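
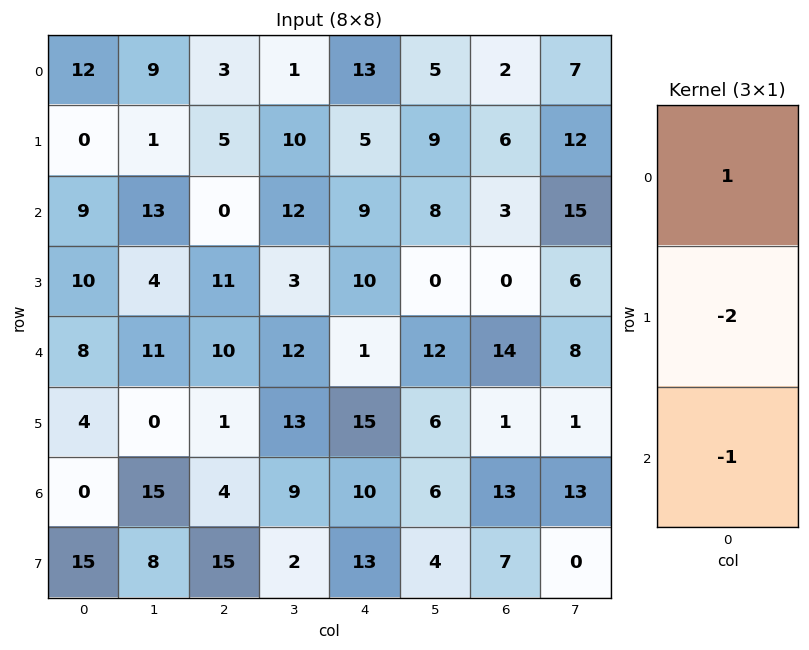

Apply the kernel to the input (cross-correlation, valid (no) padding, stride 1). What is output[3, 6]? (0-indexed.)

-29

The receptive field on the input at this output position is [0 / 14 / 1]. Elementwise product with the kernel and sum: 0·1 + 14·-2 + 1·-1.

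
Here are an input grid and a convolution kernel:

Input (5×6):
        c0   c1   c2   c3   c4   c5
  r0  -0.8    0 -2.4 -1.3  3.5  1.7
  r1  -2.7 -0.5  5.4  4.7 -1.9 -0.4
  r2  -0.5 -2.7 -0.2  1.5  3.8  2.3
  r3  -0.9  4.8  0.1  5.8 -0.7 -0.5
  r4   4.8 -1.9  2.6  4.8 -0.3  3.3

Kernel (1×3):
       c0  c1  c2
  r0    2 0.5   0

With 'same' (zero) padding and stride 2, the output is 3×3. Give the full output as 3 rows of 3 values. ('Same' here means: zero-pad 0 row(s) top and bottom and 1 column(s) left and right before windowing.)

Output[0,0]: The receptive field on the zero-padded input at this output position is [0 -0.8 0]. Elementwise product with the kernel and sum: 0·2 + -0.8·0.5.
Output[0,1]: The receptive field on the zero-padded input at this output position is [0 -2.4 -1.3]. Elementwise product with the kernel and sum: 0·2 + -2.4·0.5.

-0.4 -1.2 -0.85
-0.25 -5.5 4.9
2.4 -2.5 9.45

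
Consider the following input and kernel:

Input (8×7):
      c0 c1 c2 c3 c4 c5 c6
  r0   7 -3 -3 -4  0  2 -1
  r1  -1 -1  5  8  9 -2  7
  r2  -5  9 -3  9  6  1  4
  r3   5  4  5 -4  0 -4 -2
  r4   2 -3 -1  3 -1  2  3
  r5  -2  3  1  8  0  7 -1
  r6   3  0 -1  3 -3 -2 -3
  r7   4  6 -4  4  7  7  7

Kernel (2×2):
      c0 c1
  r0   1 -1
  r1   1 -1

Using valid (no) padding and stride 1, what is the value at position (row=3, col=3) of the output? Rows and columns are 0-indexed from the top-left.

The receptive field on the input at this output position is [-4 0 / 3 -1]. Elementwise product with the kernel and sum: -4·1 + 0·-1 + 3·1 + -1·-1.

0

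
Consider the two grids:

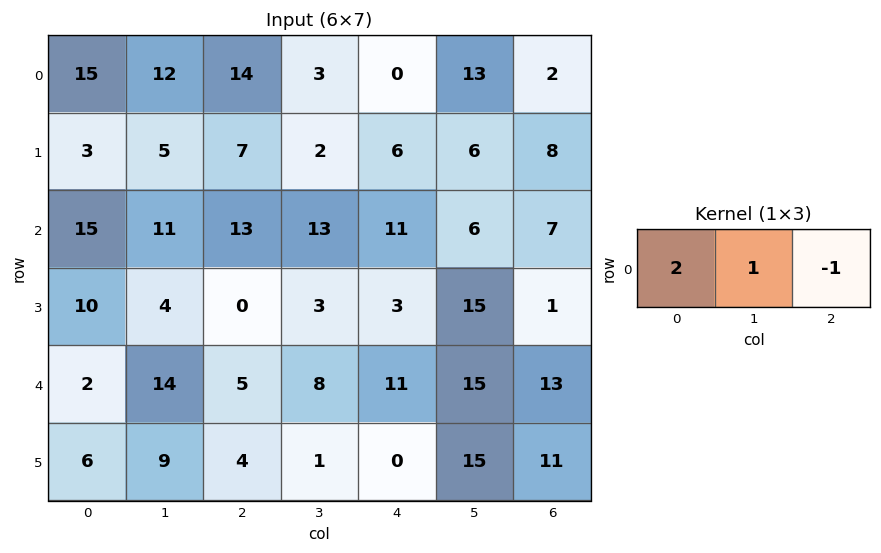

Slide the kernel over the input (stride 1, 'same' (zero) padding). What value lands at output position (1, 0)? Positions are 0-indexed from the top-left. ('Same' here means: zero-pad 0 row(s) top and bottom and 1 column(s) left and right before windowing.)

The receptive field on the zero-padded input at this output position is [0 3 5]. Elementwise product with the kernel and sum: 0·2 + 3·1 + 5·-1.

-2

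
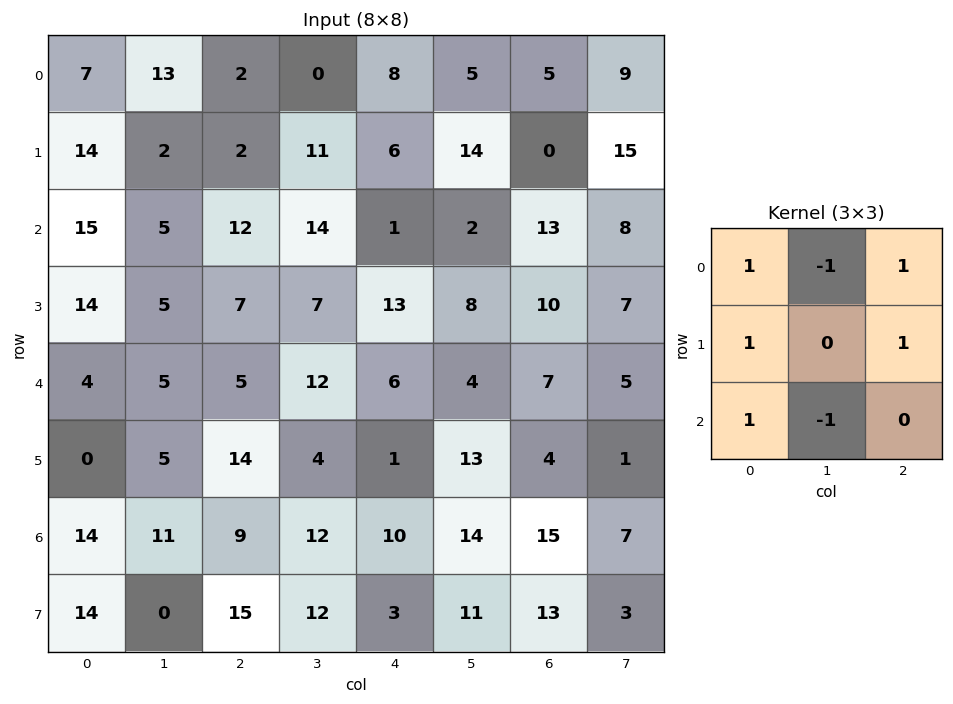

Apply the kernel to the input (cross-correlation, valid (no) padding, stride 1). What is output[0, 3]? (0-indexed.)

The receptive field on the input at this output position is [0 8 5 / 11 6 14 / 14 1 2]. Elementwise product with the kernel and sum: 0·1 + 8·-1 + 5·1 + 11·1 + 14·1 + 14·1 + 1·-1.

35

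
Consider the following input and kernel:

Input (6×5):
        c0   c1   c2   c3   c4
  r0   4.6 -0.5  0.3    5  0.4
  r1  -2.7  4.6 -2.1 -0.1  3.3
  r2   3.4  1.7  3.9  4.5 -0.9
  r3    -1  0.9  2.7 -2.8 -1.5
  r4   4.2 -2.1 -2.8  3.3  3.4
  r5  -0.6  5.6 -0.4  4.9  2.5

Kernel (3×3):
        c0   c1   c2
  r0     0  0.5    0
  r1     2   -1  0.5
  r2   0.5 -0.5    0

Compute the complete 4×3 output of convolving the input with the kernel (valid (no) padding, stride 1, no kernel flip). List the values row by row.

Output[0,0]: The receptive field on the input at this output position is [4.6 -0.5 0.3 / -2.7 4.6 -2.1 / 3.4 1.7 3.9]. Elementwise product with the kernel and sum: -0.5·0.5 + -2.7·2 + 4.6·-1 + -2.1·0.5 + 3.4·0.5 + 1.7·-0.5.

-10.45 10.3 -0.25
8.4 -0.2 5.55
2.45 0 6.65
6.45 4.6 -11.25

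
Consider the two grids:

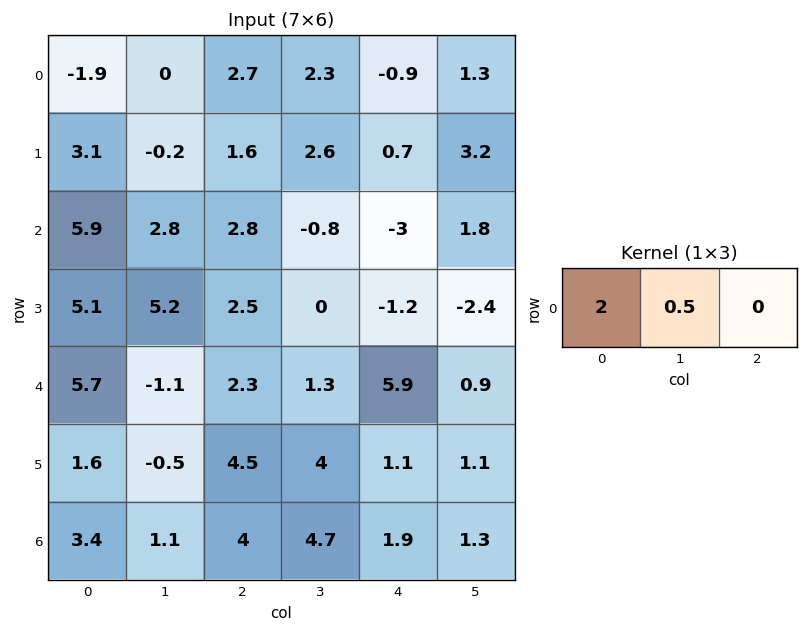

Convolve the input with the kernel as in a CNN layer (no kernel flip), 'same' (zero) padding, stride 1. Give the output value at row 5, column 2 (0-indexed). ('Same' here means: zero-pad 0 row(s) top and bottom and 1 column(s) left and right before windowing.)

The receptive field on the zero-padded input at this output position is [-0.5 4.5 4]. Elementwise product with the kernel and sum: -0.5·2 + 4.5·0.5.

1.25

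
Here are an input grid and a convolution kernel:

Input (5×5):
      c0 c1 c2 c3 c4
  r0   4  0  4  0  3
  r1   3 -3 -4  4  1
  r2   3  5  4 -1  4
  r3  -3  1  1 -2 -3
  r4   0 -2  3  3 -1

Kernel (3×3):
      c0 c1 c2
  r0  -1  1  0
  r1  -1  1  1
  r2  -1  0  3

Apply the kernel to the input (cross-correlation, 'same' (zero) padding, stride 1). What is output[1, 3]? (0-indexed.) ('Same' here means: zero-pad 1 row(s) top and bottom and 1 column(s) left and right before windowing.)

The receptive field on the zero-padded input at this output position is [4 0 3 / -4 4 1 / 4 -1 4]. Elementwise product with the kernel and sum: 4·-1 + 0·1 + -4·-1 + 4·1 + 1·1 + 4·-1 + 4·3.

13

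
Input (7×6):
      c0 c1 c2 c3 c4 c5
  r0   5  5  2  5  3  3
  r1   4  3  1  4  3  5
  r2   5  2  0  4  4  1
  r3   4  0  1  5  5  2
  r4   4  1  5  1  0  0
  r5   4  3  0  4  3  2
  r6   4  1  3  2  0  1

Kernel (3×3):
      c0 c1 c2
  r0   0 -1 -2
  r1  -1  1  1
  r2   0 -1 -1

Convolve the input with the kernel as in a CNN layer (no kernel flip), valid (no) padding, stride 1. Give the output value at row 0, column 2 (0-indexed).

The receptive field on the input at this output position is [2 5 3 / 1 4 3 / 0 4 4]. Elementwise product with the kernel and sum: 5·-1 + 3·-2 + 1·-1 + 4·1 + 3·1 + 4·-1 + 4·-1.

-13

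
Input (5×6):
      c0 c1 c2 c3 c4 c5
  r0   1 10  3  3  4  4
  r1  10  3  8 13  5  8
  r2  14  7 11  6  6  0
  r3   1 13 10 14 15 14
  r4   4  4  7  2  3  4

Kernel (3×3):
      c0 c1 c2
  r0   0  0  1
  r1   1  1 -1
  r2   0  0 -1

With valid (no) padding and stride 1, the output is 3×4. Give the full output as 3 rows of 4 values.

-3 -5 14 14
8 11 1 6
8 13 12 11

Output[0,0]: The receptive field on the input at this output position is [1 10 3 / 10 3 8 / 14 7 11]. Elementwise product with the kernel and sum: 3·1 + 10·1 + 3·1 + 8·-1 + 11·-1.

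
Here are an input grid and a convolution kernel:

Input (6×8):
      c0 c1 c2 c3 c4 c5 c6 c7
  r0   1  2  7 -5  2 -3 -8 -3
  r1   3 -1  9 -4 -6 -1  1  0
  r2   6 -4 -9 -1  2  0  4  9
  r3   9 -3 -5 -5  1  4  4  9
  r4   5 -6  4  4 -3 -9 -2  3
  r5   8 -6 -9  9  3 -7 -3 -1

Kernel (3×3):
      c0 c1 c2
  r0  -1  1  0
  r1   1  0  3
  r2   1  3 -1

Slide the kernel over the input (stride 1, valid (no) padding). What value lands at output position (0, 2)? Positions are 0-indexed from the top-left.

-35

The receptive field on the input at this output position is [7 -5 2 / 9 -4 -6 / -9 -1 2]. Elementwise product with the kernel and sum: 7·-1 + -5·1 + 9·1 + -6·3 + -9·1 + -1·3 + 2·-1.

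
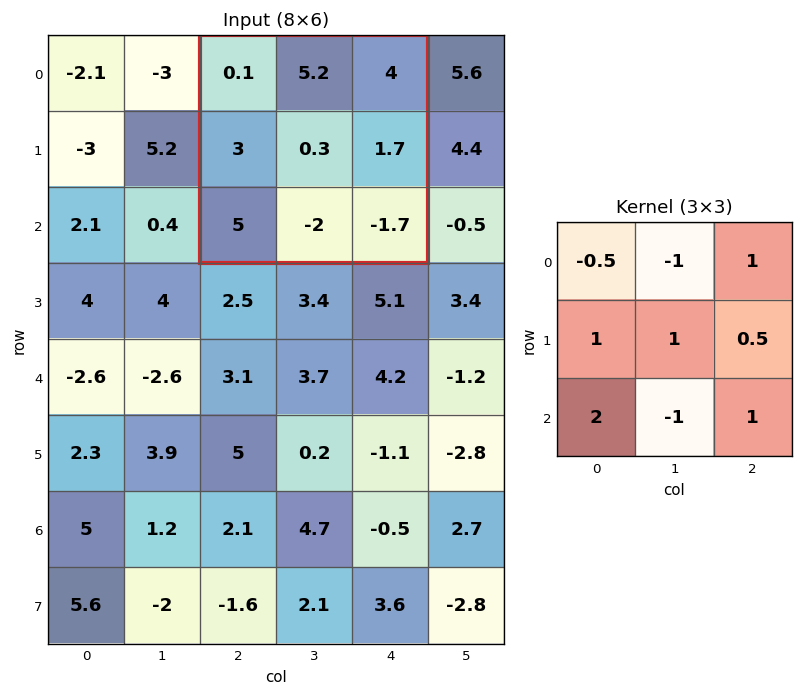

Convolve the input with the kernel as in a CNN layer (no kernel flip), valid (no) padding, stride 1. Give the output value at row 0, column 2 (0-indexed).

13.2

The receptive field on the input at this output position is [0.1 5.2 4 / 3 0.3 1.7 / 5 -2 -1.7]. Elementwise product with the kernel and sum: 0.1·-0.5 + 5.2·-1 + 4·1 + 3·1 + 0.3·1 + 1.7·0.5 + 5·2 + -2·-1 + -1.7·1.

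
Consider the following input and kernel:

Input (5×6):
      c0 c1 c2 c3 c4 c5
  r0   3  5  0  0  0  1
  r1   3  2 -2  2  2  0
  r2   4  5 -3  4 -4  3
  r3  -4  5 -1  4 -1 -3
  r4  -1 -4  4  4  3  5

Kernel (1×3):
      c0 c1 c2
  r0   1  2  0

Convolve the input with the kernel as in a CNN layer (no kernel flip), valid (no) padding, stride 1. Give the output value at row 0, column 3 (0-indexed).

0

The receptive field on the input at this output position is [0 0 1]. Elementwise product with the kernel and sum: 0·1 + 0·2.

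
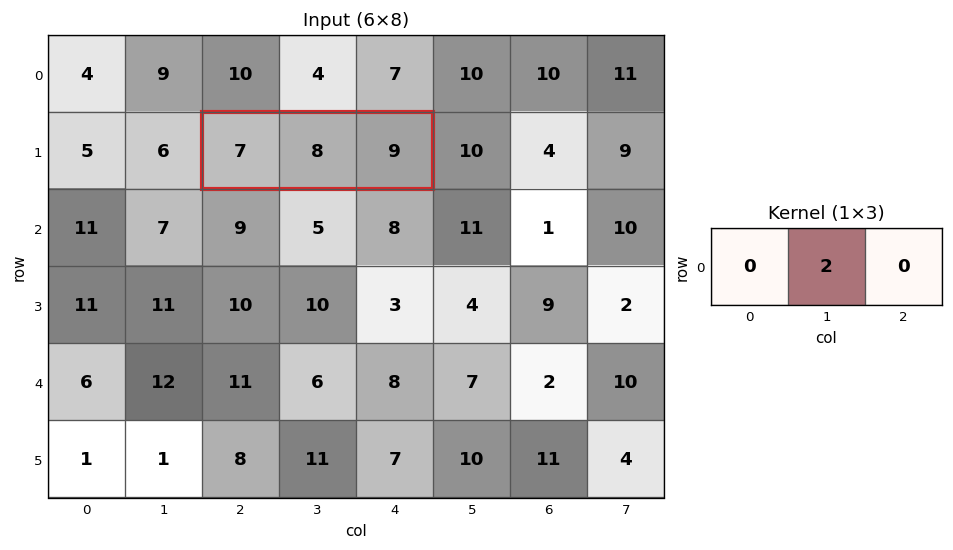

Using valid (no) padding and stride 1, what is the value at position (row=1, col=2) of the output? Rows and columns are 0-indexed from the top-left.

16

The receptive field on the input at this output position is [7 8 9]. Elementwise product with the kernel and sum: 8·2.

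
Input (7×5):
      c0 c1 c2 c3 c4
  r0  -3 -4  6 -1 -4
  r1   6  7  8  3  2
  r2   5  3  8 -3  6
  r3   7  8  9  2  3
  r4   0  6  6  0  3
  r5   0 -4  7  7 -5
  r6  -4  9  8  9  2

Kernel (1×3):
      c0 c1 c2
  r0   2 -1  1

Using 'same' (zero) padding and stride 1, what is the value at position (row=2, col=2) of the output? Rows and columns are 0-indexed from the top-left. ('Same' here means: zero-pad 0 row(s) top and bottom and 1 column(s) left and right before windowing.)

The receptive field on the zero-padded input at this output position is [3 8 -3]. Elementwise product with the kernel and sum: 3·2 + 8·-1 + -3·1.

-5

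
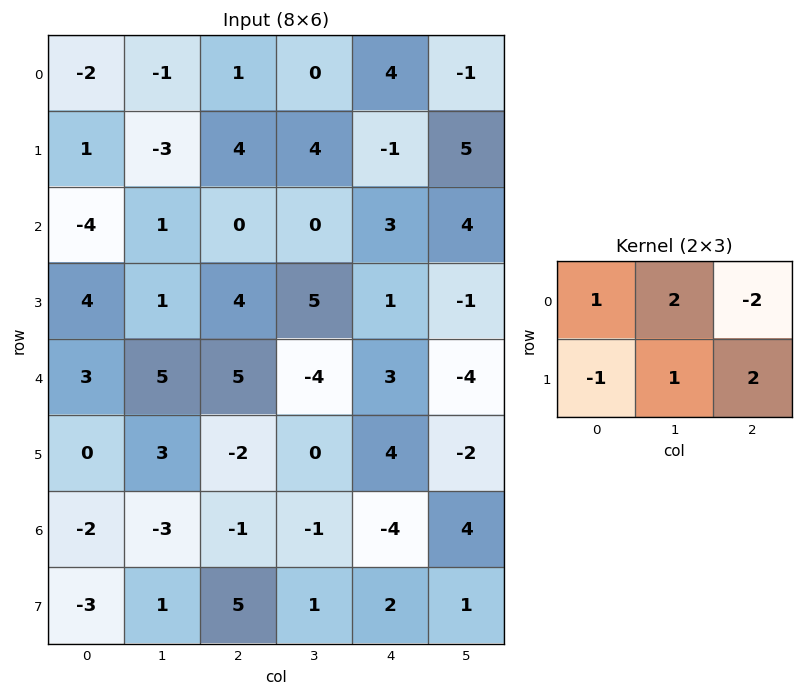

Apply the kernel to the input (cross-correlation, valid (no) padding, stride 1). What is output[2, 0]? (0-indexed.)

The receptive field on the input at this output position is [-4 1 0 / 4 1 4]. Elementwise product with the kernel and sum: -4·1 + 1·2 + 0·-2 + 4·-1 + 1·1 + 4·2.

3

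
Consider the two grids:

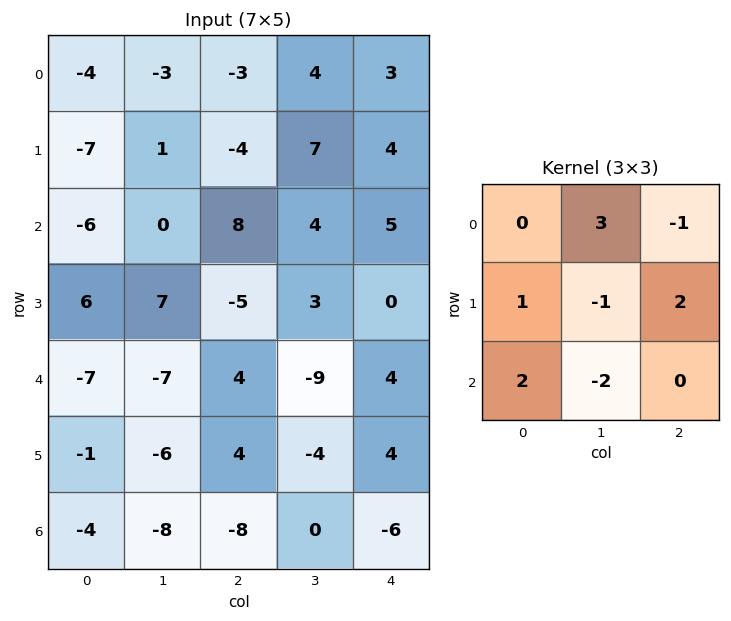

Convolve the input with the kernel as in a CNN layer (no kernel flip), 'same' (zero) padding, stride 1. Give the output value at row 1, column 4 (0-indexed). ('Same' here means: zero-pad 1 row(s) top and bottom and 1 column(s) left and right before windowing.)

The receptive field on the zero-padded input at this output position is [4 3 0 / 7 4 0 / 4 5 0]. Elementwise product with the kernel and sum: 3·3 + 0·-1 + 7·1 + 4·-1 + 0·2 + 4·2 + 5·-2.

10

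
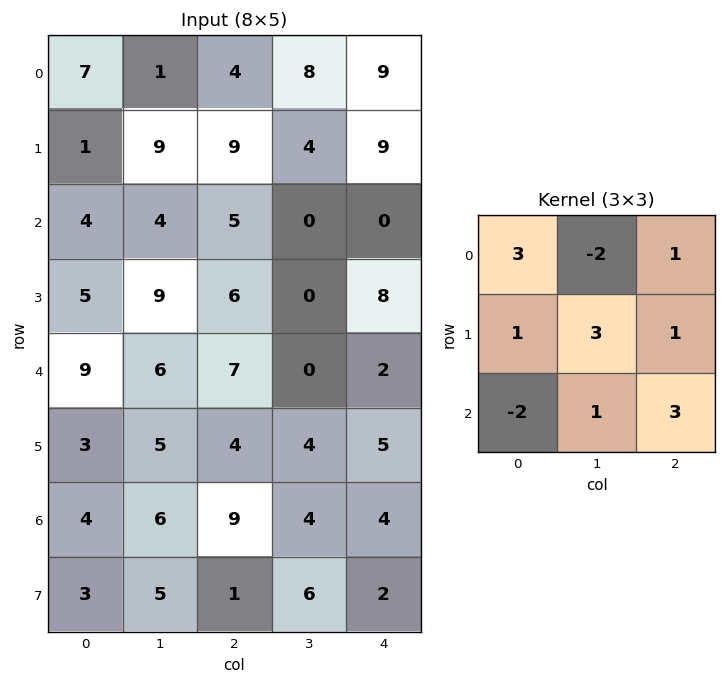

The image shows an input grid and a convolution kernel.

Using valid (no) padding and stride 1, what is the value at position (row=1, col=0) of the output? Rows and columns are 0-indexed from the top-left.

32

The receptive field on the input at this output position is [1 9 9 / 4 4 5 / 5 9 6]. Elementwise product with the kernel and sum: 1·3 + 9·-2 + 9·1 + 4·1 + 4·3 + 5·1 + 5·-2 + 9·1 + 6·3.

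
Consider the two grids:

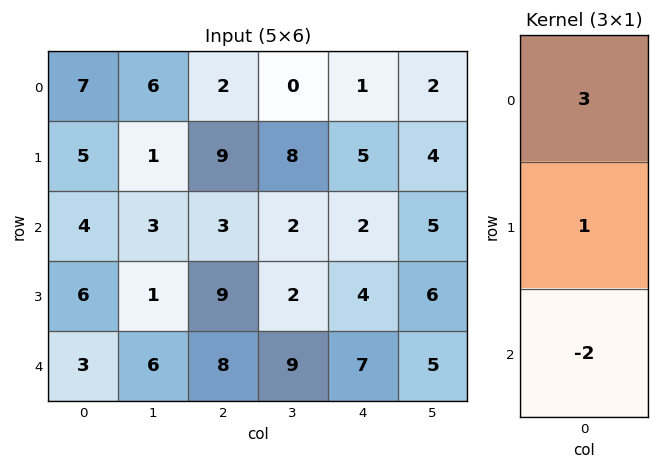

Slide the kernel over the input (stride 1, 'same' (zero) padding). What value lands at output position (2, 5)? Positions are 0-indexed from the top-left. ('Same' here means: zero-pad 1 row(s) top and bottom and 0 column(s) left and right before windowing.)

5

The receptive field on the zero-padded input at this output position is [4 / 5 / 6]. Elementwise product with the kernel and sum: 4·3 + 5·1 + 6·-2.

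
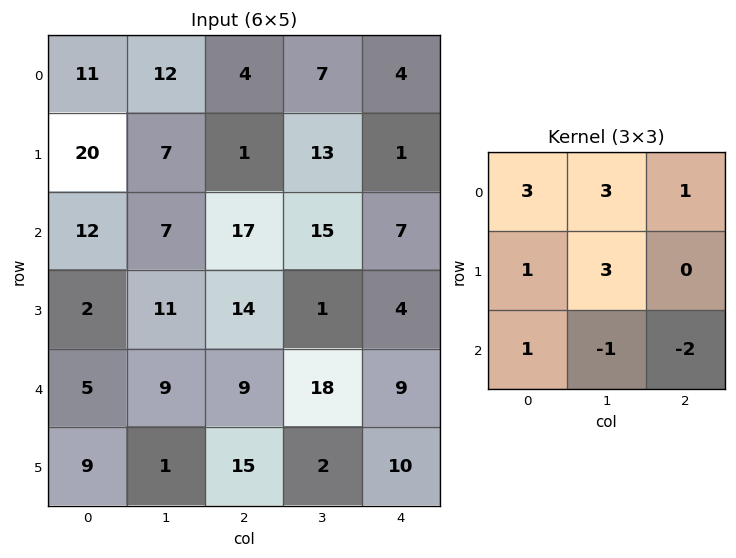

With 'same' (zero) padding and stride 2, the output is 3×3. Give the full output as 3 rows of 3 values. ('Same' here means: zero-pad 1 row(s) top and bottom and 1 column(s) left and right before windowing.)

Output[0,0]: The receptive field on the zero-padded input at this output position is [0 0 0 / 0 11 12 / 0 20 7]. Elementwise product with the kernel and sum: 0·3 + 0·3 + 0·1 + 0·1 + 11·3 + 0·1 + 20·-1 + 7·-2.

-1 4 31
79 90 75
21 94 52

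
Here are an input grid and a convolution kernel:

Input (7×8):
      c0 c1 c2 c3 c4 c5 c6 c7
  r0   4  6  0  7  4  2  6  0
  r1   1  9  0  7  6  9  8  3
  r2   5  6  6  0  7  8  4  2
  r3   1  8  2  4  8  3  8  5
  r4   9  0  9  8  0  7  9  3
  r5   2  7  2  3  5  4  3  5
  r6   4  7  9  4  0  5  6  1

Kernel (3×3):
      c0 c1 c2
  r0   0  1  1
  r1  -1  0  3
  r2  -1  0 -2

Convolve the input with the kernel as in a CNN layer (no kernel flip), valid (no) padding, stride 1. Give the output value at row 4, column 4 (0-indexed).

The receptive field on the input at this output position is [0 7 9 / 5 4 3 / 0 5 6]. Elementwise product with the kernel and sum: 7·1 + 9·1 + 5·-1 + 3·3 + 0·-1 + 6·-2.

8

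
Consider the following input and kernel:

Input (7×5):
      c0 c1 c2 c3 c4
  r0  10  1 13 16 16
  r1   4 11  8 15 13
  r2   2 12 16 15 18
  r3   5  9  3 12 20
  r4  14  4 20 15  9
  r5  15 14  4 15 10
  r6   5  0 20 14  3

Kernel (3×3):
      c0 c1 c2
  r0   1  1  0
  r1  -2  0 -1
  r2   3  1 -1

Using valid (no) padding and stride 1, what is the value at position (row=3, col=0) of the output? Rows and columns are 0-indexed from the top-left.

The receptive field on the input at this output position is [5 9 3 / 14 4 20 / 15 14 4]. Elementwise product with the kernel and sum: 5·1 + 9·1 + 14·-2 + 20·-1 + 15·3 + 14·1 + 4·-1.

21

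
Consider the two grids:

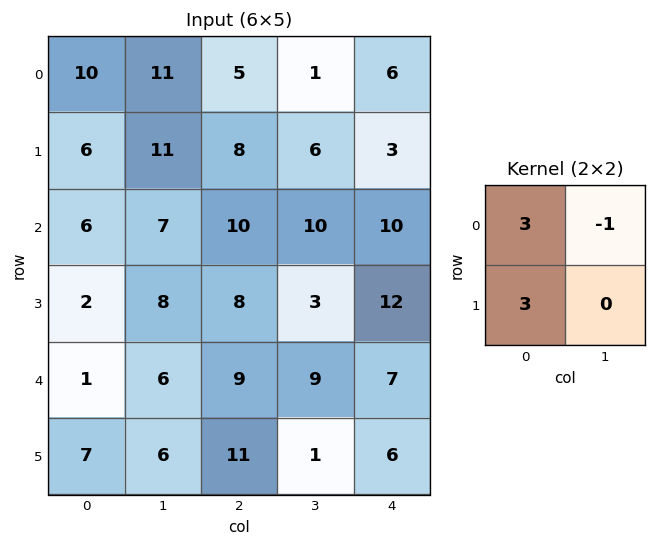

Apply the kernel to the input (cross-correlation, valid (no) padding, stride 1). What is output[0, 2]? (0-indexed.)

The receptive field on the input at this output position is [5 1 / 8 6]. Elementwise product with the kernel and sum: 5·3 + 1·-1 + 8·3.

38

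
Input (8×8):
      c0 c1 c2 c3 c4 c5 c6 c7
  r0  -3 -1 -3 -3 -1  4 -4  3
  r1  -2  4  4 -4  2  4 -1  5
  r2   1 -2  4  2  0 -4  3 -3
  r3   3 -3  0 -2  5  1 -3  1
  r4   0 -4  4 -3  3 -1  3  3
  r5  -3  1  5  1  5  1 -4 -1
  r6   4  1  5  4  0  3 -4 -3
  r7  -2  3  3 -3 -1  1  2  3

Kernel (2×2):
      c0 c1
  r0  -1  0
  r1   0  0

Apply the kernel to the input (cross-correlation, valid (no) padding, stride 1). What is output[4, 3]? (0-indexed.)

The receptive field on the input at this output position is [-3 3 / 1 5]. Elementwise product with the kernel and sum: -3·-1.

3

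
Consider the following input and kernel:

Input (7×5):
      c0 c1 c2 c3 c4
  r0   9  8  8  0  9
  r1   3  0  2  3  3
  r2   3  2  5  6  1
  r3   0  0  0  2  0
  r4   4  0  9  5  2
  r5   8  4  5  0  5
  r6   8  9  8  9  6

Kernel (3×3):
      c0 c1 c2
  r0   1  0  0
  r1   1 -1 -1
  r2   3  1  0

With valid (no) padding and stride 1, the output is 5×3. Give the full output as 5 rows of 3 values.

Output[0,0]: The receptive field on the input at this output position is [9 8 8 / 3 0 2 / 3 2 5]. Elementwise product with the kernel and sum: 9·1 + 3·1 + 0·-1 + 2·-1 + 3·3 + 2·1.
Output[0,1]: The receptive field on the input at this output position is [8 8 0 / 0 2 3 / 2 5 6]. Elementwise product with the kernel and sum: 8·1 + 0·1 + 2·-1 + 3·-1 + 2·3 + 5·1.

21 14 25
-1 -9 2
15 9 35
23 3 17
36 34 42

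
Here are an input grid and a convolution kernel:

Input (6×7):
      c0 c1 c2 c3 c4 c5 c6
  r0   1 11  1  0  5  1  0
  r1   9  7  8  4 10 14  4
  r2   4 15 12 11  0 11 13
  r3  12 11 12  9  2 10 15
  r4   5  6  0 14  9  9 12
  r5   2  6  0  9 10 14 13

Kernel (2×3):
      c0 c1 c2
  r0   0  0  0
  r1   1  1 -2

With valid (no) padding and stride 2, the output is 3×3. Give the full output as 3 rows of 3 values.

0 -8 16
-1 17 -18
8 -11 -2

Output[0,0]: The receptive field on the input at this output position is [1 11 1 / 9 7 8]. Elementwise product with the kernel and sum: 9·1 + 7·1 + 8·-2.
Output[0,1]: The receptive field on the input at this output position is [1 0 5 / 8 4 10]. Elementwise product with the kernel and sum: 8·1 + 4·1 + 10·-2.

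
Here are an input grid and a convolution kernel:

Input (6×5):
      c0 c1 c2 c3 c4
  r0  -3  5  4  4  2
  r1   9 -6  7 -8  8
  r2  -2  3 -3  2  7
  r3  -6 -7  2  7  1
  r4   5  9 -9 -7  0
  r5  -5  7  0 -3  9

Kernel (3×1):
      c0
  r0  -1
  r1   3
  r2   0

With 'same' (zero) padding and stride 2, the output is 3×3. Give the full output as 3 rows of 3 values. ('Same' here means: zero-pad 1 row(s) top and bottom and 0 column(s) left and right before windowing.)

-9 12 6
-15 -16 13
21 -29 -1

Output[0,0]: The receptive field on the zero-padded input at this output position is [0 / -3 / 9]. Elementwise product with the kernel and sum: 0·-1 + -3·3.
Output[0,1]: The receptive field on the zero-padded input at this output position is [0 / 4 / 7]. Elementwise product with the kernel and sum: 0·-1 + 4·3.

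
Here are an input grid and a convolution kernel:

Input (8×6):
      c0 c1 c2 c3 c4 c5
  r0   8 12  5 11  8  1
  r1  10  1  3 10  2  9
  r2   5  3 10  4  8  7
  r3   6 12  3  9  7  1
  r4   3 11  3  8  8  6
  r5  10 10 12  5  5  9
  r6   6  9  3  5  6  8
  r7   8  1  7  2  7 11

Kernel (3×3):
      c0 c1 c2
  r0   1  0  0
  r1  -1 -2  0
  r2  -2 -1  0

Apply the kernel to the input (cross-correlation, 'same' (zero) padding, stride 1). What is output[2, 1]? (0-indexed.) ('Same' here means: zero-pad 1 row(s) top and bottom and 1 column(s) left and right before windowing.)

The receptive field on the zero-padded input at this output position is [10 1 3 / 5 3 10 / 6 12 3]. Elementwise product with the kernel and sum: 10·1 + 5·-1 + 3·-2 + 6·-2 + 12·-1.

-25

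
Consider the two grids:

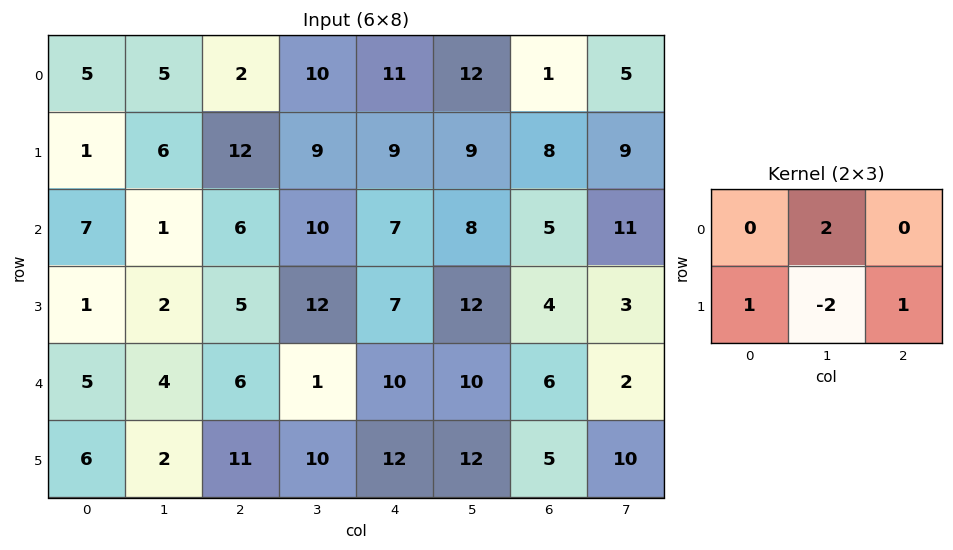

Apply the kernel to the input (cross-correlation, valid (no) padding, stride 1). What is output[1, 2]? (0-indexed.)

The receptive field on the input at this output position is [12 9 9 / 6 10 7]. Elementwise product with the kernel and sum: 9·2 + 6·1 + 10·-2 + 7·1.

11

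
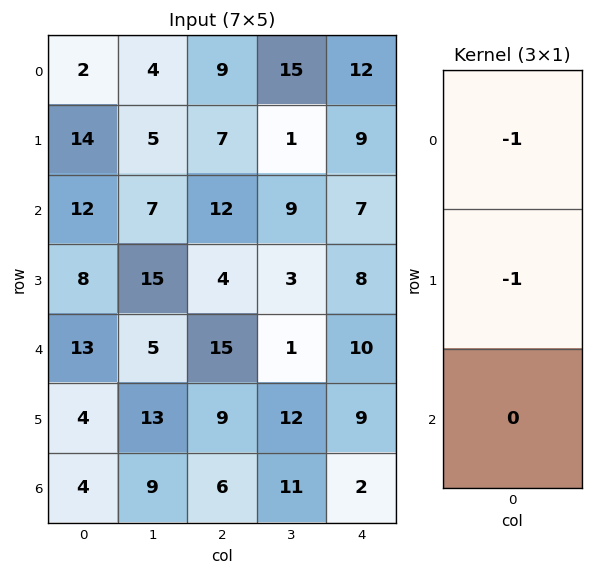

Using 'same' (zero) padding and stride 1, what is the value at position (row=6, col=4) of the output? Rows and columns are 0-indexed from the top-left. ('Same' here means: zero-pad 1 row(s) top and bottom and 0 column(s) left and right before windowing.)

-11

The receptive field on the zero-padded input at this output position is [9 / 2 / 0]. Elementwise product with the kernel and sum: 9·-1 + 2·-1.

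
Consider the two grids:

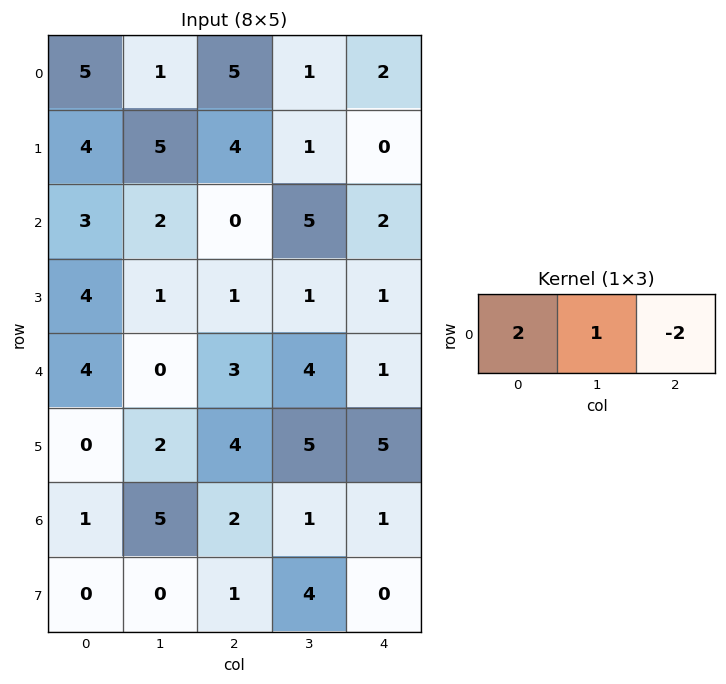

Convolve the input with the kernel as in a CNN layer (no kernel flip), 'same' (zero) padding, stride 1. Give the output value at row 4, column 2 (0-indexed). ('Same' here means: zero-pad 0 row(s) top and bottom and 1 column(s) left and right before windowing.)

The receptive field on the zero-padded input at this output position is [0 3 4]. Elementwise product with the kernel and sum: 0·2 + 3·1 + 4·-2.

-5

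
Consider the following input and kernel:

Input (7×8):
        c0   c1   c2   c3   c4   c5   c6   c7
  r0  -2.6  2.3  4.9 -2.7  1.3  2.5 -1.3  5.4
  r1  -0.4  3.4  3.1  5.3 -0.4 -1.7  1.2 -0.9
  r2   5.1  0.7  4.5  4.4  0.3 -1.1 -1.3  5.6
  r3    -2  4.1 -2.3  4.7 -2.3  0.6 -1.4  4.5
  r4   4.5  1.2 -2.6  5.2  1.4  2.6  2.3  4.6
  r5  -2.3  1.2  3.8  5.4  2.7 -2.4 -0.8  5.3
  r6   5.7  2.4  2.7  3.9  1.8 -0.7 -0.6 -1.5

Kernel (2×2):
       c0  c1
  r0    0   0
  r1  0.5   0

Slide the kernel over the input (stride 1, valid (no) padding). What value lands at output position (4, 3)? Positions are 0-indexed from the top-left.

2.7

The receptive field on the input at this output position is [5.2 1.4 / 5.4 2.7]. Elementwise product with the kernel and sum: 5.4·0.5.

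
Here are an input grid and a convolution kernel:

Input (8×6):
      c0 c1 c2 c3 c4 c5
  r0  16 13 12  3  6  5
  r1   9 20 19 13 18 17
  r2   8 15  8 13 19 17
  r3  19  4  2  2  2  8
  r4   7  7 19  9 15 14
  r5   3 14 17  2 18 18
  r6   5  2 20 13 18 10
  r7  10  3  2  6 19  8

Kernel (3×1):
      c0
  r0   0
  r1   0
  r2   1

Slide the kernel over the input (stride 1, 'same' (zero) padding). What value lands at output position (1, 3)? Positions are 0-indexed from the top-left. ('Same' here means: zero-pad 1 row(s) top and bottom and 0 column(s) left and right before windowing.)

13

The receptive field on the zero-padded input at this output position is [3 / 13 / 13]. Elementwise product with the kernel and sum: 13·1.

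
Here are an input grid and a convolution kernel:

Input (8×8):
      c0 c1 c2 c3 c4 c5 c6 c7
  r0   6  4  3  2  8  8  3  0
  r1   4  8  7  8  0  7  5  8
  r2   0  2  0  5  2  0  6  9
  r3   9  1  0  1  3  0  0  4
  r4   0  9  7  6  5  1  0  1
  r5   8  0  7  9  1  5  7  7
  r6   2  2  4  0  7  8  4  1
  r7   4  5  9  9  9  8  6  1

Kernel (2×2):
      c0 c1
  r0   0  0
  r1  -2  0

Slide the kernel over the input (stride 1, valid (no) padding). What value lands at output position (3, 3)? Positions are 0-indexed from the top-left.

-12

The receptive field on the input at this output position is [1 3 / 6 5]. Elementwise product with the kernel and sum: 6·-2.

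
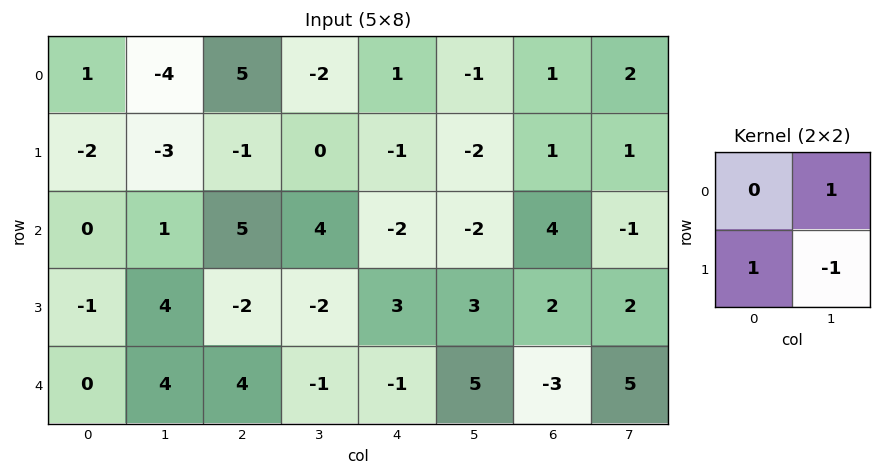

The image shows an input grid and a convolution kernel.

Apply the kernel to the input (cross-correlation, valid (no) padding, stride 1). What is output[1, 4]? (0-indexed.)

-2

The receptive field on the input at this output position is [-1 -2 / -2 -2]. Elementwise product with the kernel and sum: -2·1 + -2·1 + -2·-1.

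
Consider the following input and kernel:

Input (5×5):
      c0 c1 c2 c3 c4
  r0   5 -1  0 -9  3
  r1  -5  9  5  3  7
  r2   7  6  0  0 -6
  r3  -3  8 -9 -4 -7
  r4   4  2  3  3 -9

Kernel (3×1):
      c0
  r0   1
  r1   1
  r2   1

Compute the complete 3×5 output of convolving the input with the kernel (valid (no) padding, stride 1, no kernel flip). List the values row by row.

Output[0,0]: The receptive field on the input at this output position is [5 / -5 / 7]. Elementwise product with the kernel and sum: 5·1 + -5·1 + 7·1.
Output[0,1]: The receptive field on the input at this output position is [-1 / 9 / 6]. Elementwise product with the kernel and sum: -1·1 + 9·1 + 6·1.

7 14 5 -6 4
-1 23 -4 -1 -6
8 16 -6 -1 -22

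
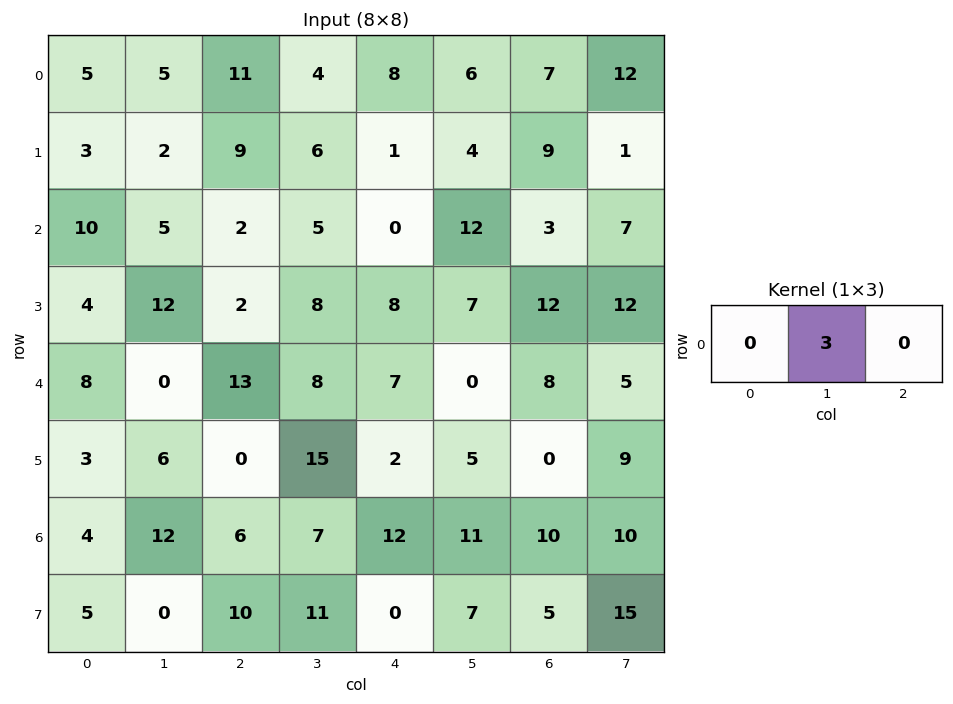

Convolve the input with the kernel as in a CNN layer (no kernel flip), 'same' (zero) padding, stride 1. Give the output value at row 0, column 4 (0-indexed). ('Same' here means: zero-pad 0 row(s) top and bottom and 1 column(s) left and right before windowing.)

The receptive field on the zero-padded input at this output position is [4 8 6]. Elementwise product with the kernel and sum: 8·3.

24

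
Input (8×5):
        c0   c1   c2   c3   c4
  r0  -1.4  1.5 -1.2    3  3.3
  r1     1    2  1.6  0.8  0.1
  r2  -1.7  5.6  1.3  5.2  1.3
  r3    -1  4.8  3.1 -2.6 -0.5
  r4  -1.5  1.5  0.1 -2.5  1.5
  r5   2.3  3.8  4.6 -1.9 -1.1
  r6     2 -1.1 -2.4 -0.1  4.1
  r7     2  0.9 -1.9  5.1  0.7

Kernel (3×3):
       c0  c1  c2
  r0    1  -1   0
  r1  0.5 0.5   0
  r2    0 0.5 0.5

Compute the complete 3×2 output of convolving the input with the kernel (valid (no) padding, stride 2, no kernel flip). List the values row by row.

2.05 0.25
-4.6 -4.15
-1.7 5.95

Output[0,0]: The receptive field on the input at this output position is [-1.4 1.5 -1.2 / 1 2 1.6 / -1.7 5.6 1.3]. Elementwise product with the kernel and sum: -1.4·1 + 1.5·-1 + 1·0.5 + 2·0.5 + 5.6·0.5 + 1.3·0.5.
Output[0,1]: The receptive field on the input at this output position is [-1.2 3 3.3 / 1.6 0.8 0.1 / 1.3 5.2 1.3]. Elementwise product with the kernel and sum: -1.2·1 + 3·-1 + 1.6·0.5 + 0.8·0.5 + 5.2·0.5 + 1.3·0.5.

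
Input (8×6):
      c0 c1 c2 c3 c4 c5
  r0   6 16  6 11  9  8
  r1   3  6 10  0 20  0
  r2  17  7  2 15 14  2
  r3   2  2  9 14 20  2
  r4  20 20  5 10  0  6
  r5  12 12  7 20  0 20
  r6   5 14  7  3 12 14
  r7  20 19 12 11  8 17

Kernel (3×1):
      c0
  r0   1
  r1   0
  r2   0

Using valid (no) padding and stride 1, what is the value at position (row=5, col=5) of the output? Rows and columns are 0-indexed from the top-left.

20

The receptive field on the input at this output position is [20 / 14 / 17]. Elementwise product with the kernel and sum: 20·1.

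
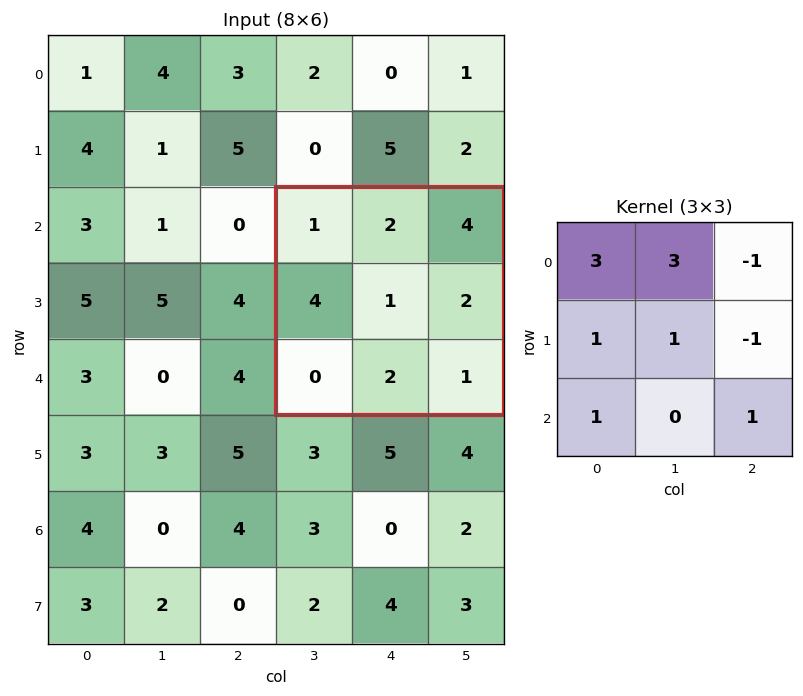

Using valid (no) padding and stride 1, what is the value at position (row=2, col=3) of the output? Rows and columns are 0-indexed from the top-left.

9

The receptive field on the input at this output position is [1 2 4 / 4 1 2 / 0 2 1]. Elementwise product with the kernel and sum: 1·3 + 2·3 + 4·-1 + 4·1 + 1·1 + 2·-1 + 0·1 + 1·1.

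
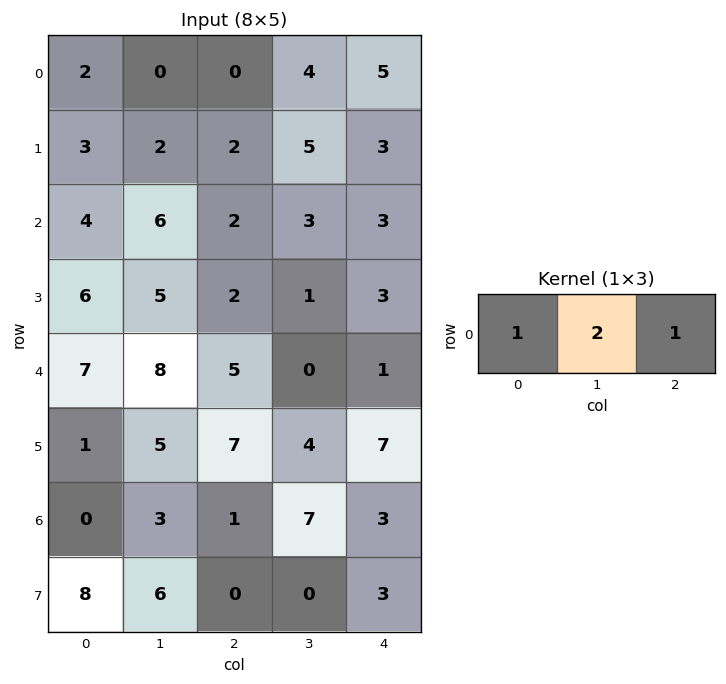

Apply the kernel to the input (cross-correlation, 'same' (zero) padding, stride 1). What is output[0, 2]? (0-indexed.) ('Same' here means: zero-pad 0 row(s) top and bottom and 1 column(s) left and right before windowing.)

The receptive field on the zero-padded input at this output position is [0 0 4]. Elementwise product with the kernel and sum: 0·1 + 0·2 + 4·1.

4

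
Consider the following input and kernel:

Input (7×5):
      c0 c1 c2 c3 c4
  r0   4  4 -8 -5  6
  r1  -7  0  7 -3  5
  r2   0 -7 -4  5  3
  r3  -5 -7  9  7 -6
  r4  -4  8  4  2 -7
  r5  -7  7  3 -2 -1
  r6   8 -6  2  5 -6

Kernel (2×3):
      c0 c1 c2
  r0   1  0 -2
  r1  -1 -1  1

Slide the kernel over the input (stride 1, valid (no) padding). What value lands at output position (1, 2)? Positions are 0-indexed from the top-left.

-1

The receptive field on the input at this output position is [7 -3 5 / -4 5 3]. Elementwise product with the kernel and sum: 7·1 + 5·-2 + -4·-1 + 5·-1 + 3·1.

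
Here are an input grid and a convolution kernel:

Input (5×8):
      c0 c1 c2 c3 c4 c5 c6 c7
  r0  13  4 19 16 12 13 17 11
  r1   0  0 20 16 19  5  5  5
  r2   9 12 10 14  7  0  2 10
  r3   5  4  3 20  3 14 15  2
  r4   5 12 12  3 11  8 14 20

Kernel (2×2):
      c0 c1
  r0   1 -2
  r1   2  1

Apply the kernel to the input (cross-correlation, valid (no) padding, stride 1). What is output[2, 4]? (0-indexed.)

The receptive field on the input at this output position is [7 0 / 3 14]. Elementwise product with the kernel and sum: 7·1 + 0·-2 + 3·2 + 14·1.

27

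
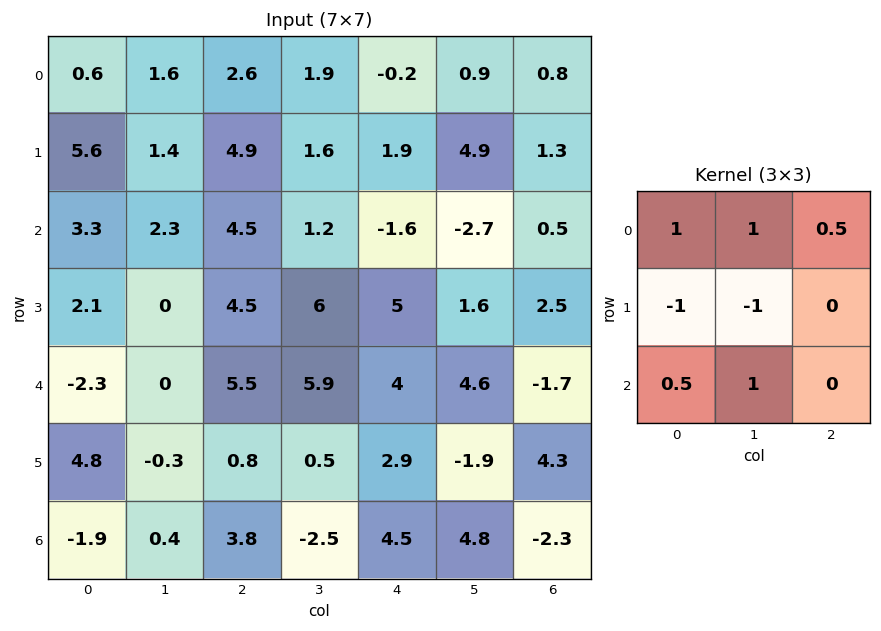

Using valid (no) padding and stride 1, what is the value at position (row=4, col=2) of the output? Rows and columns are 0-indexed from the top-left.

11.5

The receptive field on the input at this output position is [5.5 5.9 4 / 0.8 0.5 2.9 / 3.8 -2.5 4.5]. Elementwise product with the kernel and sum: 5.5·1 + 5.9·1 + 4·0.5 + 0.8·-1 + 0.5·-1 + 3.8·0.5 + -2.5·1.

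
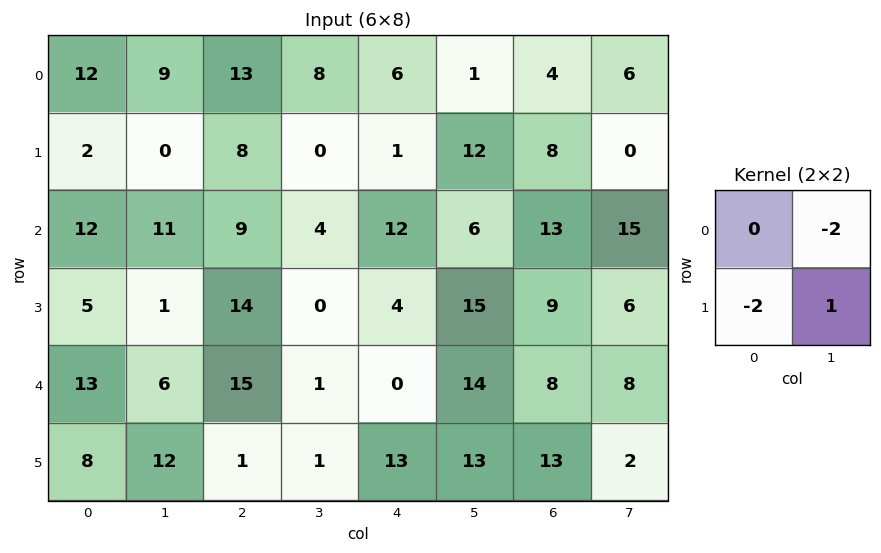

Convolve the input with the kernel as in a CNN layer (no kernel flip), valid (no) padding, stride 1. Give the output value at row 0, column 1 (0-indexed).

-18

The receptive field on the input at this output position is [9 13 / 0 8]. Elementwise product with the kernel and sum: 13·-2 + 0·-2 + 8·1.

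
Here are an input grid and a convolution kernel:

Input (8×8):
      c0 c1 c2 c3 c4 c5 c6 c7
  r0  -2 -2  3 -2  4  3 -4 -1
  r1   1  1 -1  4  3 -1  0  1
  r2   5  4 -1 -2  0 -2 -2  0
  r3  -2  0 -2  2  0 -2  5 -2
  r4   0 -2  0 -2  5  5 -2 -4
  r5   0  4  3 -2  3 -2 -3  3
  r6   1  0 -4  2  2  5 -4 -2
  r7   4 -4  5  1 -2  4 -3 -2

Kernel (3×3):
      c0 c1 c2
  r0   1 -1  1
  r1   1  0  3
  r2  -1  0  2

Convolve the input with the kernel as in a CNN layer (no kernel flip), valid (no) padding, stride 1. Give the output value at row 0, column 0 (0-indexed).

The receptive field on the input at this output position is [-2 -2 3 / 1 1 -1 / 5 4 -1]. Elementwise product with the kernel and sum: -2·1 + -2·-1 + 3·1 + 1·1 + -1·3 + 5·-1 + -1·2.

-6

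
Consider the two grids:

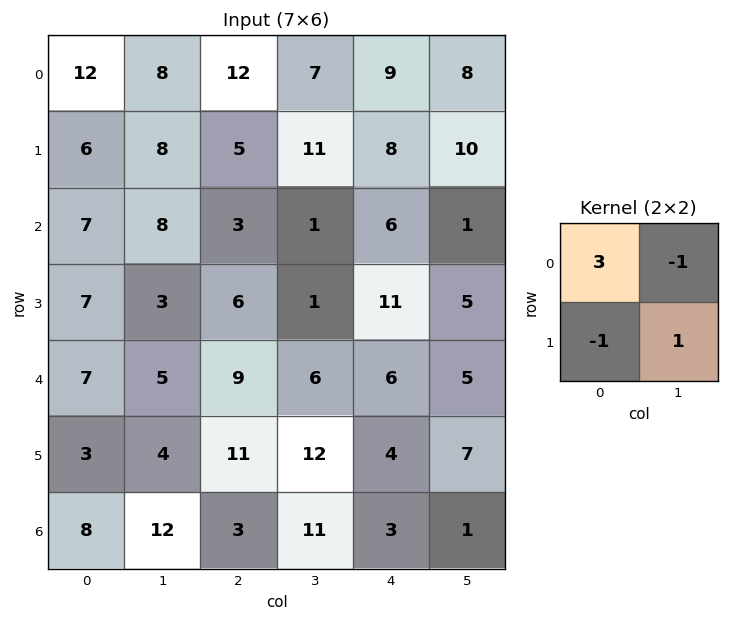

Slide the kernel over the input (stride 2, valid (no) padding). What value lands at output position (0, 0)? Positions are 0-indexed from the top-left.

The receptive field on the input at this output position is [12 8 / 6 8]. Elementwise product with the kernel and sum: 12·3 + 8·-1 + 6·-1 + 8·1.

30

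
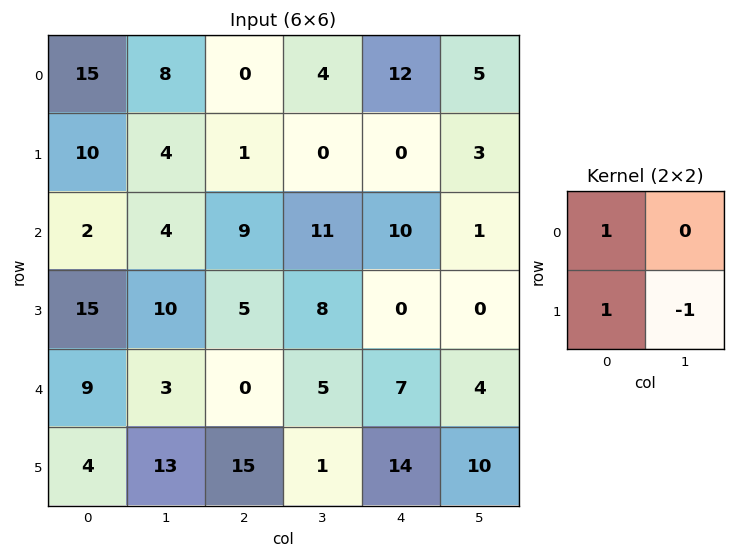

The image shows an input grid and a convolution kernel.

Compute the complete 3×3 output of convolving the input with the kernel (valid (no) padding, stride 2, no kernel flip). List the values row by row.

Output[0,0]: The receptive field on the input at this output position is [15 8 / 10 4]. Elementwise product with the kernel and sum: 15·1 + 10·1 + 4·-1.

21 1 9
7 6 10
0 14 11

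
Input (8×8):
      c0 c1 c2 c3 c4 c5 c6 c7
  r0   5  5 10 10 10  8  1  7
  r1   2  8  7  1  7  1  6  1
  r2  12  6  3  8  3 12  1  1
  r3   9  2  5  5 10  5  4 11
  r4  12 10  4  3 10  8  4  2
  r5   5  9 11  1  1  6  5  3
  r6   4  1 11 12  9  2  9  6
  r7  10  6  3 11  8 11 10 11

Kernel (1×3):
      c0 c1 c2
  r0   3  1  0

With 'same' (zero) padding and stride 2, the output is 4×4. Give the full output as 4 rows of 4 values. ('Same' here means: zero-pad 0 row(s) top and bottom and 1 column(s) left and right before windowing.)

5 25 40 25
12 21 27 37
12 34 19 28
4 14 45 15

Output[0,0]: The receptive field on the zero-padded input at this output position is [0 5 5]. Elementwise product with the kernel and sum: 0·3 + 5·1.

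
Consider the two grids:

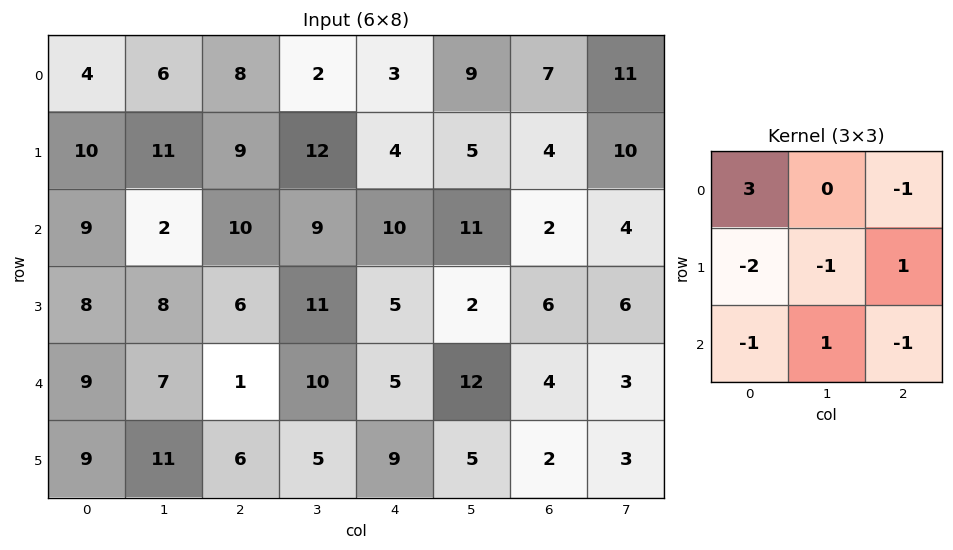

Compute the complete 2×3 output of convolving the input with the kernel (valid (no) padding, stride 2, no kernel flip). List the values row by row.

-35 -16 -8
-4 6 25

Output[0,0]: The receptive field on the input at this output position is [4 6 8 / 10 11 9 / 9 2 10]. Elementwise product with the kernel and sum: 4·3 + 8·-1 + 10·-2 + 11·-1 + 9·1 + 9·-1 + 2·1 + 10·-1.
Output[0,1]: The receptive field on the input at this output position is [8 2 3 / 9 12 4 / 10 9 10]. Elementwise product with the kernel and sum: 8·3 + 3·-1 + 9·-2 + 12·-1 + 4·1 + 10·-1 + 9·1 + 10·-1.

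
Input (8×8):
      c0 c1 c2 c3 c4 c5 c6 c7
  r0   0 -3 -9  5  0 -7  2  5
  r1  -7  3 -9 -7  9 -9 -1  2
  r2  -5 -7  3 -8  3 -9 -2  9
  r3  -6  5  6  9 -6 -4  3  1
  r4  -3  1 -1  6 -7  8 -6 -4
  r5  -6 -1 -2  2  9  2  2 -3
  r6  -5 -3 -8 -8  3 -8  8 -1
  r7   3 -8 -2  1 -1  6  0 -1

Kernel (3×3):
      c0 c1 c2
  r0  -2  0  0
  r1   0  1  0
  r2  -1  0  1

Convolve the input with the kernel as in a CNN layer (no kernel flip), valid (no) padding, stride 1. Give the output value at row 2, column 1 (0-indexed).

25

The receptive field on the input at this output position is [-7 3 -8 / 5 6 9 / 1 -1 6]. Elementwise product with the kernel and sum: -7·-2 + 6·1 + 1·-1 + 6·1.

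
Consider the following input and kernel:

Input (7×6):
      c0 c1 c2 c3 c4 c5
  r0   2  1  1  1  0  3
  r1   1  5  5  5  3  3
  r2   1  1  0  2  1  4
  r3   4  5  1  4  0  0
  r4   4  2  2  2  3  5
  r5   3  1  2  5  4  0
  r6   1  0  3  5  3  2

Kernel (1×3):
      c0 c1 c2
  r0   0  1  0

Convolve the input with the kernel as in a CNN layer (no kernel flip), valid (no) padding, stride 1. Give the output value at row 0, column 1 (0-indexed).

The receptive field on the input at this output position is [1 1 1]. Elementwise product with the kernel and sum: 1·1.

1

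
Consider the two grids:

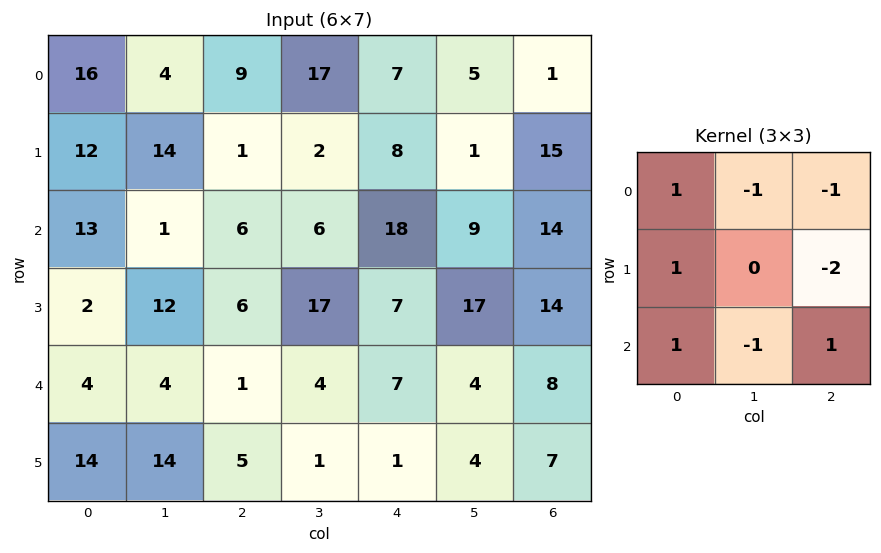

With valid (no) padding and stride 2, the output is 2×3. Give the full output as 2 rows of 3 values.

Output[0,0]: The receptive field on the input at this output position is [16 4 9 / 12 14 1 / 13 1 6]. Elementwise product with the kernel and sum: 16·1 + 4·-1 + 9·-1 + 12·1 + 1·-2 + 13·1 + 1·-1 + 6·1.

31 -12 2
-3 -22 -15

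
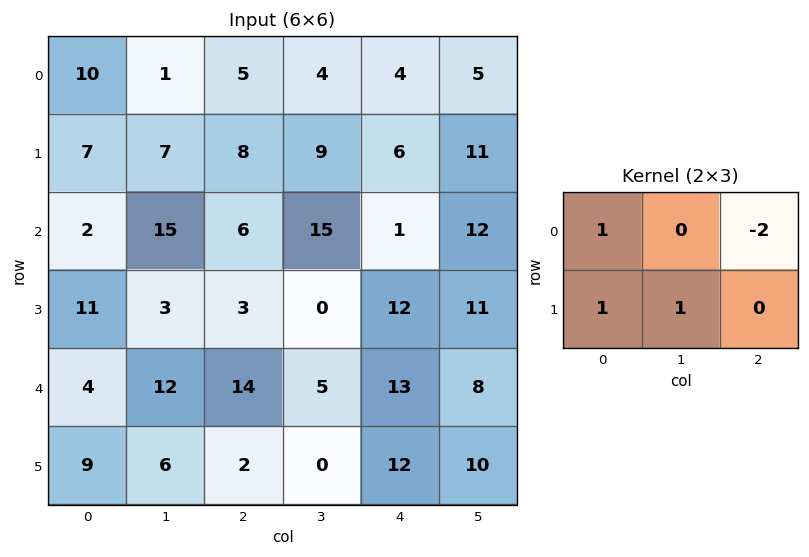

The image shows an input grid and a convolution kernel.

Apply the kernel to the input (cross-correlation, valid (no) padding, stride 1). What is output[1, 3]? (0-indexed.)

The receptive field on the input at this output position is [9 6 11 / 15 1 12]. Elementwise product with the kernel and sum: 9·1 + 11·-2 + 15·1 + 1·1.

3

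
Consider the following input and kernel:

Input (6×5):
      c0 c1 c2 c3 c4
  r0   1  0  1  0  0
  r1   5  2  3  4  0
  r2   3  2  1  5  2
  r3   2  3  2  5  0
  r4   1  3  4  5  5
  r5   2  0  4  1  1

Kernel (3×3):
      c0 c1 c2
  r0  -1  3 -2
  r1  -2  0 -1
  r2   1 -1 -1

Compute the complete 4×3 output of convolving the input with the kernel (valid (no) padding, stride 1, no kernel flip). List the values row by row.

-16 -9 -13
-15 -14 2
-11 -26 0
-5 -23 2

Output[0,0]: The receptive field on the input at this output position is [1 0 1 / 5 2 3 / 3 2 1]. Elementwise product with the kernel and sum: 1·-1 + 0·3 + 1·-2 + 5·-2 + 3·-1 + 3·1 + 2·-1 + 1·-1.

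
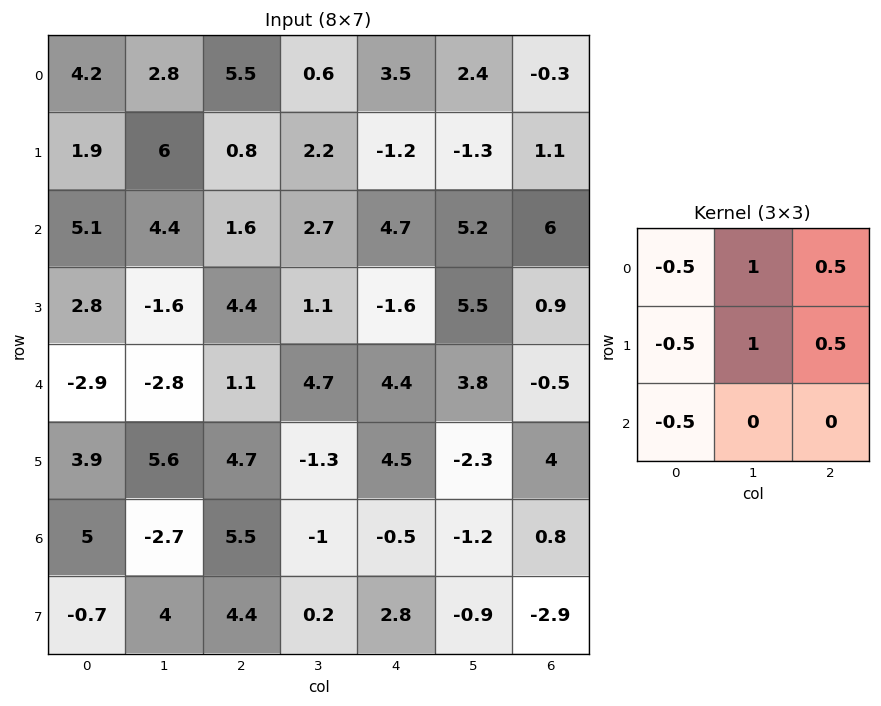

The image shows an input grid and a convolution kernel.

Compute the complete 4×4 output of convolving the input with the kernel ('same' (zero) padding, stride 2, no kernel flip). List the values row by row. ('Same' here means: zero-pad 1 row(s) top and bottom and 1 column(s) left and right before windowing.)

5.6 1.4 3.3 -0.85
12.2 0.45 2.45 2.4
-2.3 7.8 5.2 -3.1
10.35 5.6 3.3 7

Output[0,0]: The receptive field on the zero-padded input at this output position is [0 0 0 / 0 4.2 2.8 / 0 1.9 6]. Elementwise product with the kernel and sum: 0·-0.5 + 0·1 + 0·0.5 + 0·-0.5 + 4.2·1 + 2.8·0.5 + 0·-0.5.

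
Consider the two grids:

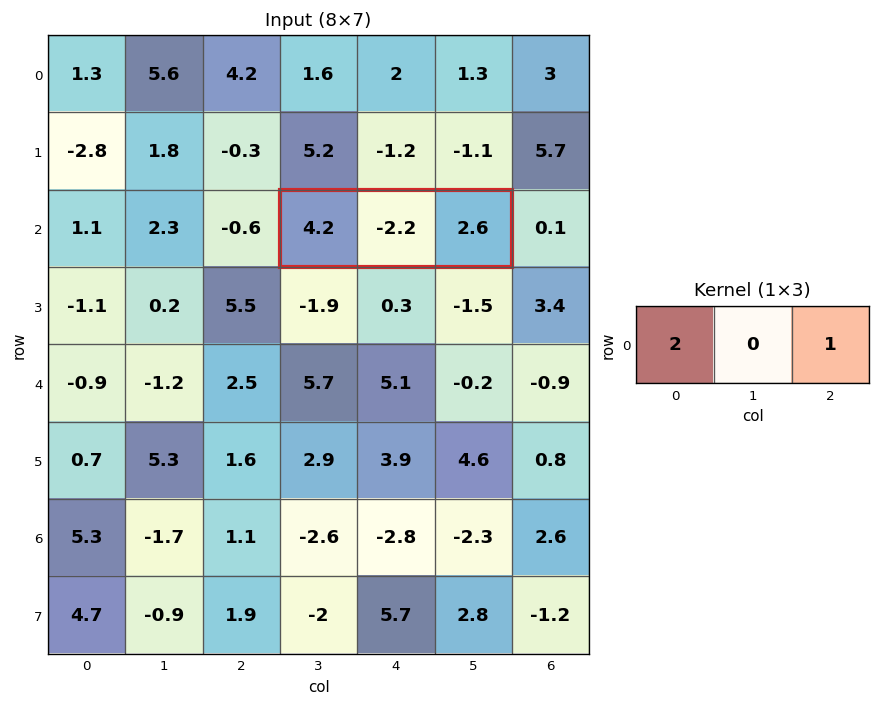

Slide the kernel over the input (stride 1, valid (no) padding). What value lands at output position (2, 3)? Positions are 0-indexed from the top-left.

11

The receptive field on the input at this output position is [4.2 -2.2 2.6]. Elementwise product with the kernel and sum: 4.2·2 + 2.6·1.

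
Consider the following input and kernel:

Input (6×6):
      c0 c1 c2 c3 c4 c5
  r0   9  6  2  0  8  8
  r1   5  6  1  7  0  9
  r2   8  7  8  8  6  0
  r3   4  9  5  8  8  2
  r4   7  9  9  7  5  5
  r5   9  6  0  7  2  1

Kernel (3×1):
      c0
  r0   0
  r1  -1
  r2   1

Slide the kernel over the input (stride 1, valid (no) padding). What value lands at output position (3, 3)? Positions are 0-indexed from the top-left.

0

The receptive field on the input at this output position is [8 / 7 / 7]. Elementwise product with the kernel and sum: 7·-1 + 7·1.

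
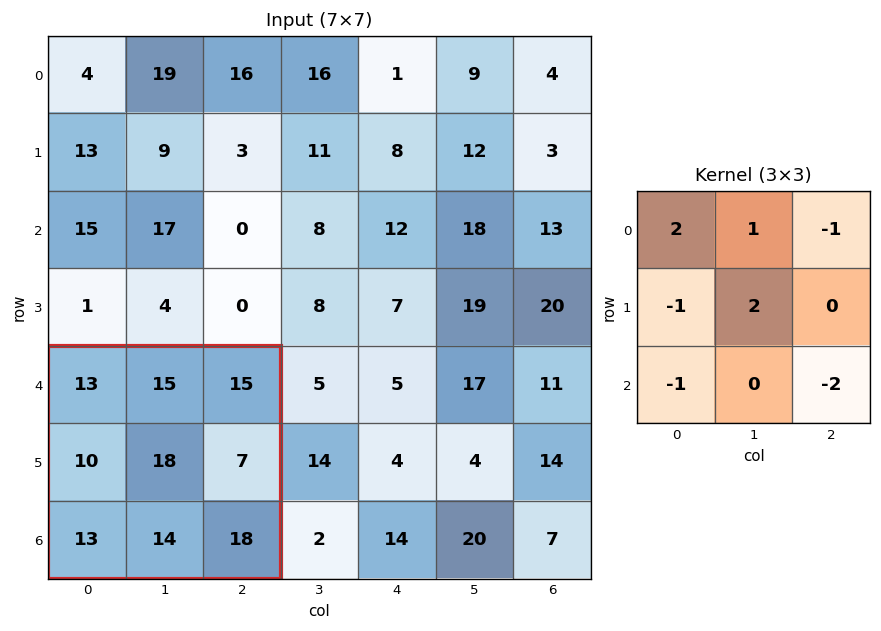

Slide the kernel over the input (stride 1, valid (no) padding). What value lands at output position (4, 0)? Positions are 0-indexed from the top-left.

3

The receptive field on the input at this output position is [13 15 15 / 10 18 7 / 13 14 18]. Elementwise product with the kernel and sum: 13·2 + 15·1 + 15·-1 + 10·-1 + 18·2 + 13·-1 + 18·-2.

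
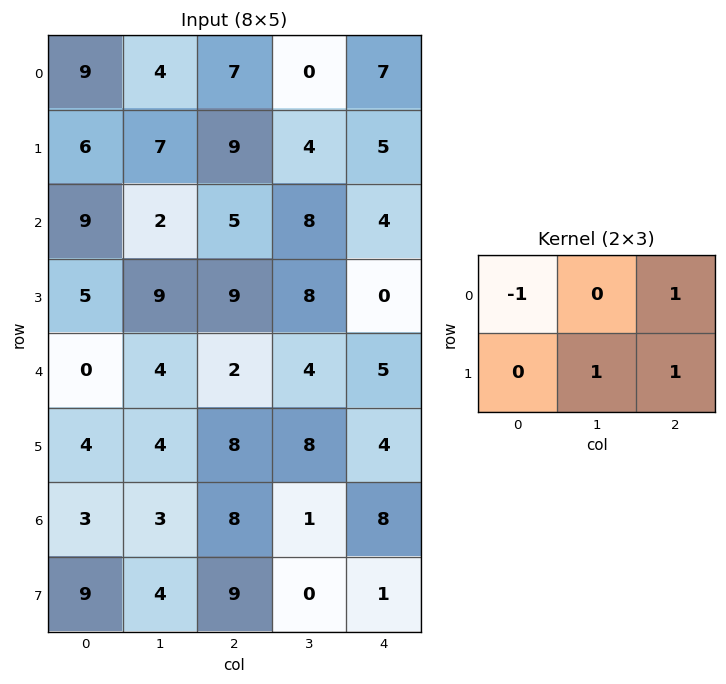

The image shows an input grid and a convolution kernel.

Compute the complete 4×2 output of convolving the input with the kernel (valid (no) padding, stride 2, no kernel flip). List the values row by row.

14 9
14 7
14 15
18 1

Output[0,0]: The receptive field on the input at this output position is [9 4 7 / 6 7 9]. Elementwise product with the kernel and sum: 9·-1 + 7·1 + 7·1 + 9·1.
Output[0,1]: The receptive field on the input at this output position is [7 0 7 / 9 4 5]. Elementwise product with the kernel and sum: 7·-1 + 7·1 + 4·1 + 5·1.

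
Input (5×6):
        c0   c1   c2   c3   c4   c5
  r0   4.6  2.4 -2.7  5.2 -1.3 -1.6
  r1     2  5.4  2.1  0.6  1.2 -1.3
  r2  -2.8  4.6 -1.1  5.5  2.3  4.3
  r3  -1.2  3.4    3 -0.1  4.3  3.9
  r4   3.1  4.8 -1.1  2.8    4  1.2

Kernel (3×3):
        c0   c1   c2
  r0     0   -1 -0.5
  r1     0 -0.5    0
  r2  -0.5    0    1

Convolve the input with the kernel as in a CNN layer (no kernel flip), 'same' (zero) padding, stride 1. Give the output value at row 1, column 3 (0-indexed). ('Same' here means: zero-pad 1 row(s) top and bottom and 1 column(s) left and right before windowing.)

The receptive field on the zero-padded input at this output position is [-2.7 5.2 -1.3 / 2.1 0.6 1.2 / -1.1 5.5 2.3]. Elementwise product with the kernel and sum: 5.2·-1 + -1.3·-0.5 + 0.6·-0.5 + -1.1·-0.5 + 2.3·1.

-2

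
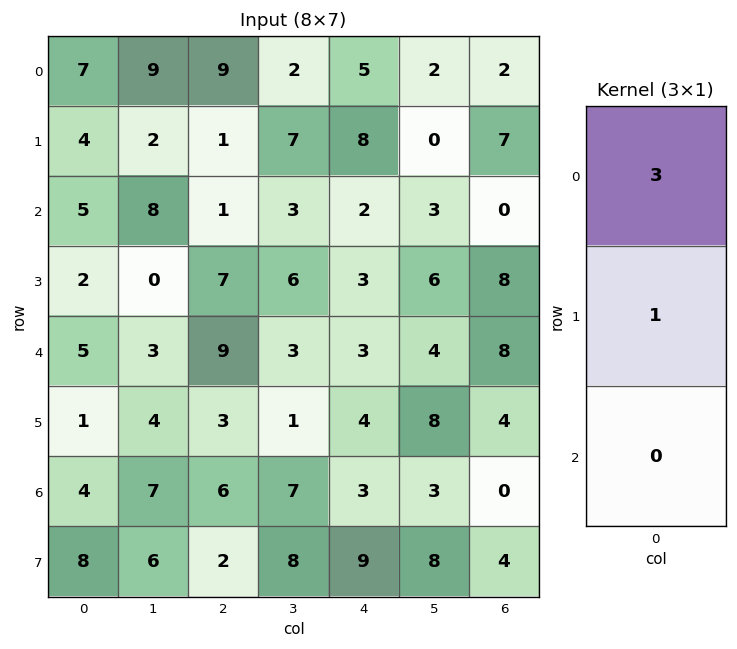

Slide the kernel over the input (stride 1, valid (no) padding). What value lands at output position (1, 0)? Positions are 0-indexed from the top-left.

The receptive field on the input at this output position is [4 / 5 / 2]. Elementwise product with the kernel and sum: 4·3 + 5·1.

17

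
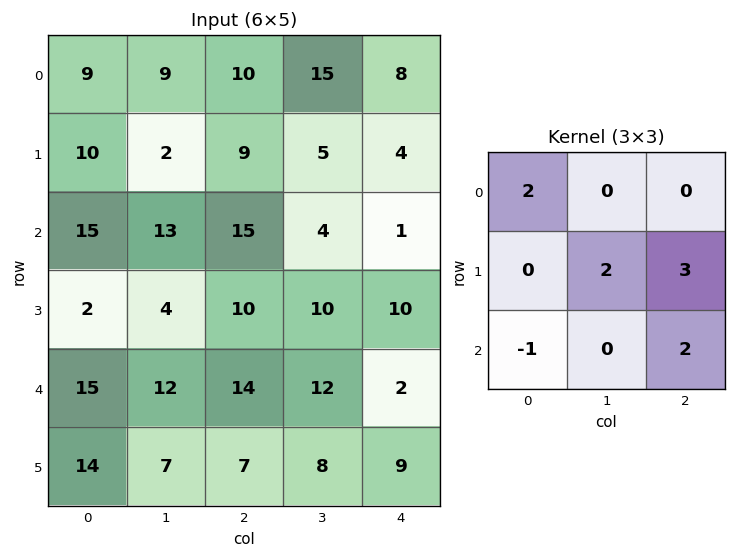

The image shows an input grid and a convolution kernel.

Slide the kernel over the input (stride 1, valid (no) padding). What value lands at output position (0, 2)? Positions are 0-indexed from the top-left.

29

The receptive field on the input at this output position is [10 15 8 / 9 5 4 / 15 4 1]. Elementwise product with the kernel and sum: 10·2 + 5·2 + 4·3 + 15·-1 + 1·2.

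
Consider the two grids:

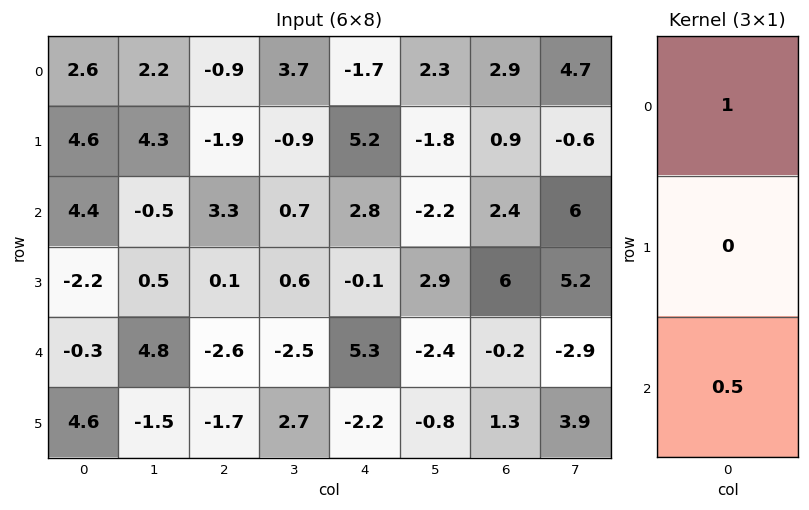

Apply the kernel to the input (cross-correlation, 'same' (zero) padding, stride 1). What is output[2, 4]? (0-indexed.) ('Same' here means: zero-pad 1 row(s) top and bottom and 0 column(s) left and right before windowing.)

The receptive field on the zero-padded input at this output position is [5.2 / 2.8 / -0.1]. Elementwise product with the kernel and sum: 5.2·1 + -0.1·0.5.

5.15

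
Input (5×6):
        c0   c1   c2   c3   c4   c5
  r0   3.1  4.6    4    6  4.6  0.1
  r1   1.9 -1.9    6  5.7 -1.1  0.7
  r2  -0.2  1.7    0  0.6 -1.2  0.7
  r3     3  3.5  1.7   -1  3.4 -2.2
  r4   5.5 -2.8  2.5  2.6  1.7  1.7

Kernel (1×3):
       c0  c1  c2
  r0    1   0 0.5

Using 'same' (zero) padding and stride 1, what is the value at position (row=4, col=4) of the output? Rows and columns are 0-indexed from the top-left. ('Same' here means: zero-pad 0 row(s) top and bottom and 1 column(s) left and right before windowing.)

The receptive field on the zero-padded input at this output position is [2.6 1.7 1.7]. Elementwise product with the kernel and sum: 2.6·1 + 1.7·0.5.

3.45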